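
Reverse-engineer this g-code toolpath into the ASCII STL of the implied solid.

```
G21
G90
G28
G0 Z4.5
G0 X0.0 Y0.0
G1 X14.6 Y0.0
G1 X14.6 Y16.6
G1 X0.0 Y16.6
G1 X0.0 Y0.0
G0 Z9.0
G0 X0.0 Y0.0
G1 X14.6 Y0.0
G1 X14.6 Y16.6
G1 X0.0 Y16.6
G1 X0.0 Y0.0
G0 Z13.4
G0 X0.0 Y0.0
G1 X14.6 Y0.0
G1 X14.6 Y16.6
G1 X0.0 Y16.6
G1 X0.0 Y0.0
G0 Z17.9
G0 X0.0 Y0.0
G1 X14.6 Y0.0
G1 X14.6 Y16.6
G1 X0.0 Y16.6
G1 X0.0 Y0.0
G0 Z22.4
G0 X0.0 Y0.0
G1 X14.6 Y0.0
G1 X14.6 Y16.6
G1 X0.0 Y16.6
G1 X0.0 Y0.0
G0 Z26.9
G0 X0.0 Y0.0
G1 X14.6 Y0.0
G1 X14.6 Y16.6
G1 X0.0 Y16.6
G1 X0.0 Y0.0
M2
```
solid part
  facet normal 0.0000 0.0000 -1.0000
    outer loop
      vertex 14.6 16.6 0.0
      vertex 14.6 0.0 0.0
      vertex 0.0 0.0 0.0
    endloop
  endfacet
  facet normal 0.0000 0.0000 -1.0000
    outer loop
      vertex 0.0 16.6 0.0
      vertex 14.6 16.6 0.0
      vertex 0.0 0.0 0.0
    endloop
  endfacet
  facet normal 0.0000 0.0000 1.0000
    outer loop
      vertex 0.0 0.0 26.9
      vertex 14.6 0.0 26.9
      vertex 14.6 16.6 26.9
    endloop
  endfacet
  facet normal 0.0000 0.0000 1.0000
    outer loop
      vertex 0.0 0.0 26.9
      vertex 14.6 16.6 26.9
      vertex 0.0 16.6 26.9
    endloop
  endfacet
  facet normal 0.0000 -1.0000 0.0000
    outer loop
      vertex 0.0 0.0 0.0
      vertex 14.6 0.0 0.0
      vertex 14.6 0.0 26.9
    endloop
  endfacet
  facet normal 0.0000 -1.0000 0.0000
    outer loop
      vertex 0.0 0.0 0.0
      vertex 14.6 0.0 26.9
      vertex 0.0 0.0 26.9
    endloop
  endfacet
  facet normal 0.0000 1.0000 0.0000
    outer loop
      vertex 14.6 16.6 26.9
      vertex 14.6 16.6 0.0
      vertex 0.0 16.6 0.0
    endloop
  endfacet
  facet normal 0.0000 1.0000 0.0000
    outer loop
      vertex 0.0 16.6 26.9
      vertex 14.6 16.6 26.9
      vertex 0.0 16.6 0.0
    endloop
  endfacet
  facet normal -1.0000 0.0000 0.0000
    outer loop
      vertex 0.0 16.6 26.9
      vertex 0.0 16.6 0.0
      vertex 0.0 0.0 0.0
    endloop
  endfacet
  facet normal -1.0000 0.0000 0.0000
    outer loop
      vertex 0.0 0.0 26.9
      vertex 0.0 16.6 26.9
      vertex 0.0 0.0 0.0
    endloop
  endfacet
  facet normal 1.0000 0.0000 0.0000
    outer loop
      vertex 14.6 0.0 0.0
      vertex 14.6 16.6 0.0
      vertex 14.6 16.6 26.9
    endloop
  endfacet
  facet normal 1.0000 0.0000 0.0000
    outer loop
      vertex 14.6 0.0 0.0
      vertex 14.6 16.6 26.9
      vertex 14.6 0.0 26.9
    endloop
  endfacet
endsolid part

The G0 Z moves step by Δz≈4.5 mm. Every layer's G1 loop is the same polygon, so the solid is a straight extrusion of it from z=0 to z≈26.9. Closing with flat bottom and top caps and triangulating gives 12 facets — a rectangular box, roughly 14.6 × 16.6 mm footprint and 26.9 mm tall.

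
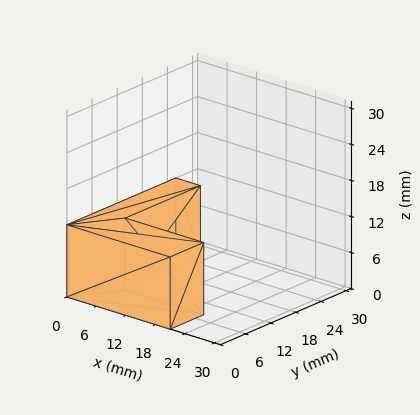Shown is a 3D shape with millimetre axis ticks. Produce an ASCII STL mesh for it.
Reading the render: the shape is an L-shaped prism: outer 21 × 26 mm, arm thicknesses ≈ 8 mm (horizontal) and 5 mm (vertical), extruded 12 mm in z (dimensions read to the nearest mm from the axis ticks). For the STL, each face is triangulated and given an outward normal.

solid part
  facet normal 0.0000 0.0000 -1.0000
    outer loop
      vertex 21.0 8.0 0.0
      vertex 21.0 0.0 0.0
      vertex 0.0 0.0 0.0
    endloop
  endfacet
  facet normal 0.0000 0.0000 -1.0000
    outer loop
      vertex 5.0 8.0 0.0
      vertex 21.0 8.0 0.0
      vertex 0.0 0.0 0.0
    endloop
  endfacet
  facet normal 0.0000 0.0000 -1.0000
    outer loop
      vertex 5.0 26.0 0.0
      vertex 5.0 8.0 0.0
      vertex 0.0 0.0 0.0
    endloop
  endfacet
  facet normal 0.0000 0.0000 -1.0000
    outer loop
      vertex 0.0 26.0 0.0
      vertex 5.0 26.0 0.0
      vertex 0.0 0.0 0.0
    endloop
  endfacet
  facet normal 0.0000 0.0000 1.0000
    outer loop
      vertex 0.0 0.0 12.0
      vertex 21.0 0.0 12.0
      vertex 21.0 8.0 12.0
    endloop
  endfacet
  facet normal 0.0000 0.0000 1.0000
    outer loop
      vertex 0.0 0.0 12.0
      vertex 21.0 8.0 12.0
      vertex 5.0 8.0 12.0
    endloop
  endfacet
  facet normal 0.0000 0.0000 1.0000
    outer loop
      vertex 0.0 0.0 12.0
      vertex 5.0 8.0 12.0
      vertex 5.0 26.0 12.0
    endloop
  endfacet
  facet normal 0.0000 0.0000 1.0000
    outer loop
      vertex 0.0 0.0 12.0
      vertex 5.0 26.0 12.0
      vertex 0.0 26.0 12.0
    endloop
  endfacet
  facet normal 0.0000 -1.0000 0.0000
    outer loop
      vertex 0.0 0.0 0.0
      vertex 21.0 0.0 0.0
      vertex 21.0 0.0 12.0
    endloop
  endfacet
  facet normal 0.0000 -1.0000 0.0000
    outer loop
      vertex 0.0 0.0 0.0
      vertex 21.0 0.0 12.0
      vertex 0.0 0.0 12.0
    endloop
  endfacet
  facet normal 1.0000 0.0000 0.0000
    outer loop
      vertex 21.0 0.0 0.0
      vertex 21.0 8.0 0.0
      vertex 21.0 8.0 12.0
    endloop
  endfacet
  facet normal 1.0000 0.0000 0.0000
    outer loop
      vertex 21.0 0.0 0.0
      vertex 21.0 8.0 12.0
      vertex 21.0 0.0 12.0
    endloop
  endfacet
  facet normal 0.0000 1.0000 0.0000
    outer loop
      vertex 21.0 8.0 0.0
      vertex 5.0 8.0 0.0
      vertex 5.0 8.0 12.0
    endloop
  endfacet
  facet normal 0.0000 1.0000 0.0000
    outer loop
      vertex 21.0 8.0 0.0
      vertex 5.0 8.0 12.0
      vertex 21.0 8.0 12.0
    endloop
  endfacet
  facet normal 1.0000 0.0000 0.0000
    outer loop
      vertex 5.0 8.0 0.0
      vertex 5.0 26.0 0.0
      vertex 5.0 26.0 12.0
    endloop
  endfacet
  facet normal 1.0000 0.0000 0.0000
    outer loop
      vertex 5.0 8.0 0.0
      vertex 5.0 26.0 12.0
      vertex 5.0 8.0 12.0
    endloop
  endfacet
  facet normal 0.0000 1.0000 0.0000
    outer loop
      vertex 5.0 26.0 0.0
      vertex 0.0 26.0 0.0
      vertex 0.0 26.0 12.0
    endloop
  endfacet
  facet normal 0.0000 1.0000 0.0000
    outer loop
      vertex 5.0 26.0 0.0
      vertex 0.0 26.0 12.0
      vertex 5.0 26.0 12.0
    endloop
  endfacet
  facet normal -1.0000 0.0000 0.0000
    outer loop
      vertex 0.0 26.0 0.0
      vertex 0.0 0.0 0.0
      vertex 0.0 0.0 12.0
    endloop
  endfacet
  facet normal -1.0000 0.0000 0.0000
    outer loop
      vertex 0.0 26.0 0.0
      vertex 0.0 0.0 12.0
      vertex 0.0 26.0 12.0
    endloop
  endfacet
endsolid part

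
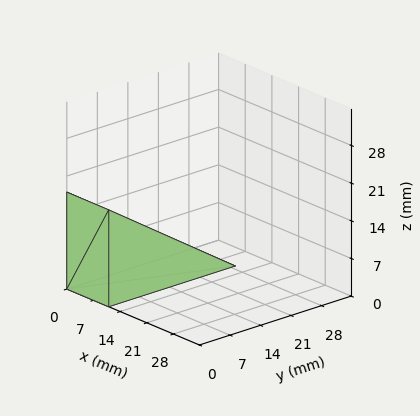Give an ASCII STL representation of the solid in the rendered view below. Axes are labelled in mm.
Reading the render: the shape is a wedge (ramp): 11 × 29 mm base, rising to 18 mm along the y=0 edge and sloping linearly to z=0 at y=29 (dimensions read to the nearest mm from the axis ticks). For the STL, each face is triangulated and given an outward normal.

solid part
  facet normal 0.0000 0.0000 -1.0000
    outer loop
      vertex 11.000 29.000 0.000
      vertex 11.000 0.000 0.000
      vertex 0.000 0.000 0.000
    endloop
  endfacet
  facet normal 0.0000 0.0000 -1.0000
    outer loop
      vertex 0.000 29.000 0.000
      vertex 11.000 29.000 0.000
      vertex 0.000 0.000 0.000
    endloop
  endfacet
  facet normal 0.0000 -1.0000 0.0000
    outer loop
      vertex 0.000 0.000 0.000
      vertex 11.000 0.000 0.000
      vertex 11.000 0.000 18.000
    endloop
  endfacet
  facet normal 0.0000 -1.0000 0.0000
    outer loop
      vertex 0.000 0.000 0.000
      vertex 11.000 0.000 18.000
      vertex 0.000 0.000 18.000
    endloop
  endfacet
  facet normal 0.0000 0.5274 0.8496
    outer loop
      vertex 0.000 0.000 18.000
      vertex 11.000 0.000 18.000
      vertex 11.000 29.000 0.000
    endloop
  endfacet
  facet normal 0.0000 0.5274 0.8496
    outer loop
      vertex 0.000 0.000 18.000
      vertex 11.000 29.000 0.000
      vertex 0.000 29.000 0.000
    endloop
  endfacet
  facet normal -1.0000 0.0000 0.0000
    outer loop
      vertex 0.000 0.000 18.000
      vertex 0.000 29.000 0.000
      vertex 0.000 0.000 0.000
    endloop
  endfacet
  facet normal 1.0000 0.0000 0.0000
    outer loop
      vertex 11.000 0.000 0.000
      vertex 11.000 29.000 0.000
      vertex 11.000 0.000 18.000
    endloop
  endfacet
endsolid part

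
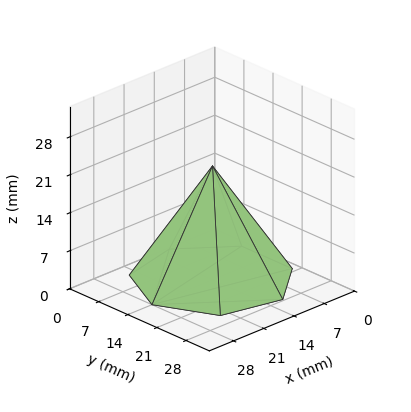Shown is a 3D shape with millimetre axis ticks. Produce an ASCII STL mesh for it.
Reading the render: the shape is a regular 7-sided pyramid, base circumscribed radius ≈ 14 mm, apex at z ≈ 21 mm (dimensions read to the nearest mm from the axis ticks). For the STL, each face is triangulated and given an outward normal.

solid part
  facet normal 0.0000 0.0000 -1.0000
    outer loop
      vertex 10.88 27.65 0.00
      vertex 22.73 24.95 0.00
      vertex 28.00 14.00 0.00
    endloop
  endfacet
  facet normal 0.0000 0.0000 -1.0000
    outer loop
      vertex 1.39 20.07 0.00
      vertex 10.88 27.65 0.00
      vertex 28.00 14.00 0.00
    endloop
  endfacet
  facet normal 0.0000 0.0000 -1.0000
    outer loop
      vertex 1.39 7.93 0.00
      vertex 1.39 20.07 0.00
      vertex 28.00 14.00 0.00
    endloop
  endfacet
  facet normal 0.0000 0.0000 -1.0000
    outer loop
      vertex 10.88 0.35 0.00
      vertex 1.39 7.93 0.00
      vertex 28.00 14.00 0.00
    endloop
  endfacet
  facet normal 0.0000 0.0000 -1.0000
    outer loop
      vertex 22.73 3.05 0.00
      vertex 10.88 0.35 0.00
      vertex 28.00 14.00 0.00
    endloop
  endfacet
  facet normal 0.7724 0.3717 0.5149
    outer loop
      vertex 28.00 14.00 0.00
      vertex 22.73 24.95 0.00
      vertex 14.00 14.00 21.00
    endloop
  endfacet
  facet normal 0.1904 0.8358 0.5150
    outer loop
      vertex 22.73 24.95 0.00
      vertex 10.88 27.65 0.00
      vertex 14.00 14.00 21.00
    endloop
  endfacet
  facet normal -0.5350 0.6698 0.5149
    outer loop
      vertex 10.88 27.65 0.00
      vertex 1.39 20.07 0.00
      vertex 14.00 14.00 21.00
    endloop
  endfacet
  facet normal -0.8573 0.0000 0.5148
    outer loop
      vertex 1.39 20.07 0.00
      vertex 1.39 7.93 0.00
      vertex 14.00 14.00 21.00
    endloop
  endfacet
  facet normal -0.5350 -0.6698 0.5149
    outer loop
      vertex 1.39 7.93 0.00
      vertex 10.88 0.35 0.00
      vertex 14.00 14.00 21.00
    endloop
  endfacet
  facet normal 0.1904 -0.8358 0.5150
    outer loop
      vertex 10.88 0.35 0.00
      vertex 22.73 3.05 0.00
      vertex 14.00 14.00 21.00
    endloop
  endfacet
  facet normal 0.7724 -0.3717 0.5149
    outer loop
      vertex 22.73 3.05 0.00
      vertex 28.00 14.00 0.00
      vertex 14.00 14.00 21.00
    endloop
  endfacet
endsolid part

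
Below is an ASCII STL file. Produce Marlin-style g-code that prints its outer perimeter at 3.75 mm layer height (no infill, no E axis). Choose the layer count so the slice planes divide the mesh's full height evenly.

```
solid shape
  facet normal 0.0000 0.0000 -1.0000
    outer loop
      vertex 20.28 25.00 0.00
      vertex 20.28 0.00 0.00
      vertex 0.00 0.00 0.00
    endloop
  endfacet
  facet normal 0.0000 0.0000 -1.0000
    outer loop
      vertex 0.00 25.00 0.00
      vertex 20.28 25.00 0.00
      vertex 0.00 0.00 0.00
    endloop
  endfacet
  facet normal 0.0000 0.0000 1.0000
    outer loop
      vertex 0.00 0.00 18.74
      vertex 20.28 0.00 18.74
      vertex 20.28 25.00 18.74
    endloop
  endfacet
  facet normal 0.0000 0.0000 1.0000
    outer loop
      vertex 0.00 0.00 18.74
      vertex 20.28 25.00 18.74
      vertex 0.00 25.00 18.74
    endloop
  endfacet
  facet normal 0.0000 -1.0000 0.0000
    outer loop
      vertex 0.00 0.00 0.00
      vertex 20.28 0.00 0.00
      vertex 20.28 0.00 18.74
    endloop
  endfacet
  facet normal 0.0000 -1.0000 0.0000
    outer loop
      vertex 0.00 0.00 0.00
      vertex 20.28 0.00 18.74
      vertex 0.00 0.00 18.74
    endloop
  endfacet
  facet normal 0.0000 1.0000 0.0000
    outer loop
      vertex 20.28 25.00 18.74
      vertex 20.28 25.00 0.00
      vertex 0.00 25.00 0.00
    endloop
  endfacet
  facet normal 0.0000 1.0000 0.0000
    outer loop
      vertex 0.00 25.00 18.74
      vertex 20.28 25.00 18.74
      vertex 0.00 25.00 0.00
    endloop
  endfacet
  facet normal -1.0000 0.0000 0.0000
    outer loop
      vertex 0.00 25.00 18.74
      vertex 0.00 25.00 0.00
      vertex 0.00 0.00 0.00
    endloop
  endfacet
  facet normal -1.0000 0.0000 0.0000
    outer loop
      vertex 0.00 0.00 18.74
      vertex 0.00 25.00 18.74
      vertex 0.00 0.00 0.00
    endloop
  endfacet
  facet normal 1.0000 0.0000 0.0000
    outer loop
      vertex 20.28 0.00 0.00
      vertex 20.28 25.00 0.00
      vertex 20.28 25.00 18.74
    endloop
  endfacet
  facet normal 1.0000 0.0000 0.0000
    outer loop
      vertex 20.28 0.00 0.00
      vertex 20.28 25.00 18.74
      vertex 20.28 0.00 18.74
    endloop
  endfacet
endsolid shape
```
; perimeter-only toolpath
G21 ; units = mm
G90 ; absolute positioning
G28 ; home
; layer 1
G0 Z3.75
G0 X0.00 Y0.00
G1 X20.28 Y0.00
G1 X20.28 Y25.00
G1 X0.00 Y25.00
G1 X0.00 Y0.00
; layer 2
G0 Z7.50
G0 X0.00 Y0.00
G1 X20.28 Y0.00
G1 X20.28 Y25.00
G1 X0.00 Y25.00
G1 X0.00 Y0.00
; layer 3
G0 Z11.24
G0 X0.00 Y0.00
G1 X20.28 Y0.00
G1 X20.28 Y25.00
G1 X0.00 Y25.00
G1 X0.00 Y0.00
; layer 4
G0 Z14.99
G0 X0.00 Y0.00
G1 X20.28 Y0.00
G1 X20.28 Y25.00
G1 X0.00 Y25.00
G1 X0.00 Y0.00
; layer 5
G0 Z18.74
G0 X0.00 Y0.00
G1 X20.28 Y0.00
G1 X20.28 Y25.00
G1 X0.00 Y25.00
G1 X0.00 Y0.00
M2 ; end

The solid is a rectangular box, roughly 20.3 × 25 mm footprint and 18.7 mm tall. Slicing at Δz = 3.75 mm — 5 equal slices spanning the solid's height, so layer i sits at z = i·h/5 — gives 5 non-empty perimeters. Each is a 4-segment closed polygon; G0 lifts to the layer z and rapids to the start vertex, then G1 traces the edges.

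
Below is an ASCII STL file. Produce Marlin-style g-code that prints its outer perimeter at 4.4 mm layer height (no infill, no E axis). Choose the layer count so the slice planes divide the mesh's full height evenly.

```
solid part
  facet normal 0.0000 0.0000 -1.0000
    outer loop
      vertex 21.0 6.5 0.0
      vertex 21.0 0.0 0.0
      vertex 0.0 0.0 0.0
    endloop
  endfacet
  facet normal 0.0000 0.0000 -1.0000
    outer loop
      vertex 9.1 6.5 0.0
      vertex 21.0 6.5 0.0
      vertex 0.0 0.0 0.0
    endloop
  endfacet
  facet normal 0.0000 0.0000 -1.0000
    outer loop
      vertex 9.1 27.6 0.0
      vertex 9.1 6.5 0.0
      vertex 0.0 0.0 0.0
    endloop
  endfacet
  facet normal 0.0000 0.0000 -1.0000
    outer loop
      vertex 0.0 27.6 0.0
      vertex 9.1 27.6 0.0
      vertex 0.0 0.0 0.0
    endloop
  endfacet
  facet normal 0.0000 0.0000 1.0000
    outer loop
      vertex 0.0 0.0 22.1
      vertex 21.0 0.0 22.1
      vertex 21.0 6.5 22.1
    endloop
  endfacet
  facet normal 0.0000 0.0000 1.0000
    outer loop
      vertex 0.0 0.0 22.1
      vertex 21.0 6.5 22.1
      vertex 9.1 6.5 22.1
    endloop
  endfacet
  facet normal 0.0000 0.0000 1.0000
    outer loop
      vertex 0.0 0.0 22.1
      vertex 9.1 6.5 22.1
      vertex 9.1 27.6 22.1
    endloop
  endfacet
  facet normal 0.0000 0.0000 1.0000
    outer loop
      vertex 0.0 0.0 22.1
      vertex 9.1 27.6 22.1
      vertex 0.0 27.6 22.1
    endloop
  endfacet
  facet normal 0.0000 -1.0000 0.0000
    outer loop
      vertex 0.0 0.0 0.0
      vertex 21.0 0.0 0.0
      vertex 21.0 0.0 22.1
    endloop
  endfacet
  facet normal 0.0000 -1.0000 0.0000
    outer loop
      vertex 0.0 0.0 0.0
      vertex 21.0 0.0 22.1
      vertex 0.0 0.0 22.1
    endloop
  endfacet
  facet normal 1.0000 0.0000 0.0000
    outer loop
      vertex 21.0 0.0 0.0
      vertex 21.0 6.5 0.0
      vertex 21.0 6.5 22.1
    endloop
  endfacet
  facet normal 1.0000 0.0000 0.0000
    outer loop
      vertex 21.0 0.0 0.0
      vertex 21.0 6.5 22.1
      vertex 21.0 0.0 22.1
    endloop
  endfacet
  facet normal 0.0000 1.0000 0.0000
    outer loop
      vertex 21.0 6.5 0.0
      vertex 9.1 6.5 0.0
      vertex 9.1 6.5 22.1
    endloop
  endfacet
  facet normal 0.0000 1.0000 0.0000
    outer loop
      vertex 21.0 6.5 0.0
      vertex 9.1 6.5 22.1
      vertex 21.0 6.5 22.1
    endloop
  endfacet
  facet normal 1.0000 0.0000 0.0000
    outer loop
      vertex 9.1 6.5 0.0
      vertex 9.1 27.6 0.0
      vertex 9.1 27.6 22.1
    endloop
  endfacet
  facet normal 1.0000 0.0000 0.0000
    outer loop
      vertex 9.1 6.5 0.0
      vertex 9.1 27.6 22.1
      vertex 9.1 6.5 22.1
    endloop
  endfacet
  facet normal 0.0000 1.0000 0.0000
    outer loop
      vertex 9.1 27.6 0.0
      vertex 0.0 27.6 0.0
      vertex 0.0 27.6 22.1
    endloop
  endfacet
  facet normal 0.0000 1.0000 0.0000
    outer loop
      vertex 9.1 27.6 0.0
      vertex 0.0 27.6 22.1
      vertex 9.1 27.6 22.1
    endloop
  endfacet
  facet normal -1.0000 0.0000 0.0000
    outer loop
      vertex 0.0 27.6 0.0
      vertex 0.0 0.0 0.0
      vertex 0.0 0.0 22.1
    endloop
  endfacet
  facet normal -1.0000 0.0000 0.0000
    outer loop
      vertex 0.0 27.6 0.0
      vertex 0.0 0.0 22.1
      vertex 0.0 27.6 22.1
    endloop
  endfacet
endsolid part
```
; perimeter-only toolpath
G21 ; units = mm
G90 ; absolute positioning
G28 ; home
; layer 1
G0 Z4.4
G0 X0.0 Y0.0
G1 X21.0 Y0.0
G1 X21.0 Y6.5
G1 X9.1 Y6.5
G1 X9.1 Y27.6
G1 X0.0 Y27.6
G1 X0.0 Y0.0
; layer 2
G0 Z8.8
G0 X0.0 Y0.0
G1 X21.0 Y0.0
G1 X21.0 Y6.5
G1 X9.1 Y6.5
G1 X9.1 Y27.6
G1 X0.0 Y27.6
G1 X0.0 Y0.0
; layer 3
G0 Z13.3
G0 X0.0 Y0.0
G1 X21.0 Y0.0
G1 X21.0 Y6.5
G1 X9.1 Y6.5
G1 X9.1 Y27.6
G1 X0.0 Y27.6
G1 X0.0 Y0.0
; layer 4
G0 Z17.7
G0 X0.0 Y0.0
G1 X21.0 Y0.0
G1 X21.0 Y6.5
G1 X9.1 Y6.5
G1 X9.1 Y27.6
G1 X0.0 Y27.6
G1 X0.0 Y0.0
; layer 5
G0 Z22.1
G0 X0.0 Y0.0
G1 X21.0 Y0.0
G1 X21.0 Y6.5
G1 X9.1 Y6.5
G1 X9.1 Y27.6
G1 X0.0 Y27.6
G1 X0.0 Y0.0
M2 ; end

The solid is an L-shaped prism: outer 21 × 27.6 mm, arm thicknesses ≈ 6.5 mm (horizontal) and 9.1 mm (vertical), extruded 22.1 mm in z. Slicing at Δz = 4.4 mm — 5 equal slices spanning the solid's height, so layer i sits at z = i·h/5 — gives 5 non-empty perimeters. Each is a 6-segment closed polygon; G0 lifts to the layer z and rapids to the start vertex, then G1 traces the edges.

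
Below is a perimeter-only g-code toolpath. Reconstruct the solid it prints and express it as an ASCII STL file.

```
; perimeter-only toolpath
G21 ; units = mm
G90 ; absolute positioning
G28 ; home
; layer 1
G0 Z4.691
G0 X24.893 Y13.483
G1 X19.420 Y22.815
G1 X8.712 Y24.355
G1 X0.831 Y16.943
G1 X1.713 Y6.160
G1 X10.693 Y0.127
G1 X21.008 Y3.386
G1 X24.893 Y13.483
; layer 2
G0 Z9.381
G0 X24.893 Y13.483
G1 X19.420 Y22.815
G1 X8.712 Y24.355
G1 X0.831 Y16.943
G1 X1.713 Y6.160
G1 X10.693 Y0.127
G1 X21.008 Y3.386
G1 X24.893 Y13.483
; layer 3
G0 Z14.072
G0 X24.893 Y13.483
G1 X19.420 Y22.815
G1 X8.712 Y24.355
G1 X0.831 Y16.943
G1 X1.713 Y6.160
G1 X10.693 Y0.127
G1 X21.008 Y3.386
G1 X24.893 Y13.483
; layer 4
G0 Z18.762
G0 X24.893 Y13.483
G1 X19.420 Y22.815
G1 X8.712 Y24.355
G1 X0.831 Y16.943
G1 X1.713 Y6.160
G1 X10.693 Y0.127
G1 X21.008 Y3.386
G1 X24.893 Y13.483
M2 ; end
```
solid part
  facet normal 0.0000 0.0000 -1.0000
    outer loop
      vertex 8.712 24.355 0.000
      vertex 19.420 22.815 0.000
      vertex 24.893 13.483 0.000
    endloop
  endfacet
  facet normal 0.0000 0.0000 -1.0000
    outer loop
      vertex 0.831 16.943 0.000
      vertex 8.712 24.355 0.000
      vertex 24.893 13.483 0.000
    endloop
  endfacet
  facet normal 0.0000 0.0000 -1.0000
    outer loop
      vertex 1.713 6.160 0.000
      vertex 0.831 16.943 0.000
      vertex 24.893 13.483 0.000
    endloop
  endfacet
  facet normal 0.0000 0.0000 -1.0000
    outer loop
      vertex 10.693 0.127 0.000
      vertex 1.713 6.160 0.000
      vertex 24.893 13.483 0.000
    endloop
  endfacet
  facet normal 0.0000 0.0000 -1.0000
    outer loop
      vertex 21.008 3.386 0.000
      vertex 10.693 0.127 0.000
      vertex 24.893 13.483 0.000
    endloop
  endfacet
  facet normal 0.0000 0.0000 1.0000
    outer loop
      vertex 24.893 13.483 18.762
      vertex 19.420 22.815 18.762
      vertex 8.712 24.355 18.762
    endloop
  endfacet
  facet normal 0.0000 0.0000 1.0000
    outer loop
      vertex 24.893 13.483 18.762
      vertex 8.712 24.355 18.762
      vertex 0.831 16.943 18.762
    endloop
  endfacet
  facet normal 0.0000 0.0000 1.0000
    outer loop
      vertex 24.893 13.483 18.762
      vertex 0.831 16.943 18.762
      vertex 1.713 6.160 18.762
    endloop
  endfacet
  facet normal 0.0000 0.0000 1.0000
    outer loop
      vertex 24.893 13.483 18.762
      vertex 1.713 6.160 18.762
      vertex 10.693 0.127 18.762
    endloop
  endfacet
  facet normal 0.0000 0.0000 1.0000
    outer loop
      vertex 24.893 13.483 18.762
      vertex 10.693 0.127 18.762
      vertex 21.008 3.386 18.762
    endloop
  endfacet
  facet normal 0.8626 0.5059 0.0000
    outer loop
      vertex 24.893 13.483 0.000
      vertex 19.420 22.815 0.000
      vertex 19.420 22.815 18.762
    endloop
  endfacet
  facet normal 0.8626 0.5059 0.0000
    outer loop
      vertex 24.893 13.483 0.000
      vertex 19.420 22.815 18.762
      vertex 24.893 13.483 18.762
    endloop
  endfacet
  facet normal 0.1424 0.9898 0.0000
    outer loop
      vertex 19.420 22.815 0.000
      vertex 8.712 24.355 0.000
      vertex 8.712 24.355 18.762
    endloop
  endfacet
  facet normal 0.1424 0.9898 0.0000
    outer loop
      vertex 19.420 22.815 0.000
      vertex 8.712 24.355 18.762
      vertex 19.420 22.815 18.762
    endloop
  endfacet
  facet normal -0.6851 0.7284 0.0000
    outer loop
      vertex 8.712 24.355 0.000
      vertex 0.831 16.943 0.000
      vertex 0.831 16.943 18.762
    endloop
  endfacet
  facet normal -0.6851 0.7284 0.0000
    outer loop
      vertex 8.712 24.355 0.000
      vertex 0.831 16.943 18.762
      vertex 8.712 24.355 18.762
    endloop
  endfacet
  facet normal -0.9967 -0.0815 0.0000
    outer loop
      vertex 0.831 16.943 0.000
      vertex 1.713 6.160 0.000
      vertex 1.713 6.160 18.762
    endloop
  endfacet
  facet normal -0.9967 -0.0815 0.0000
    outer loop
      vertex 0.831 16.943 0.000
      vertex 1.713 6.160 18.762
      vertex 0.831 16.943 18.762
    endloop
  endfacet
  facet normal -0.5577 -0.8301 0.0000
    outer loop
      vertex 1.713 6.160 0.000
      vertex 10.693 0.127 0.000
      vertex 10.693 0.127 18.762
    endloop
  endfacet
  facet normal -0.5577 -0.8301 0.0000
    outer loop
      vertex 1.713 6.160 0.000
      vertex 10.693 0.127 18.762
      vertex 1.713 6.160 18.762
    endloop
  endfacet
  facet normal 0.3013 -0.9535 0.0000
    outer loop
      vertex 10.693 0.127 0.000
      vertex 21.008 3.386 0.000
      vertex 21.008 3.386 18.762
    endloop
  endfacet
  facet normal 0.3013 -0.9535 0.0000
    outer loop
      vertex 10.693 0.127 0.000
      vertex 21.008 3.386 18.762
      vertex 10.693 0.127 18.762
    endloop
  endfacet
  facet normal 0.9333 -0.3591 0.0000
    outer loop
      vertex 21.008 3.386 0.000
      vertex 24.893 13.483 0.000
      vertex 24.893 13.483 18.762
    endloop
  endfacet
  facet normal 0.9333 -0.3591 0.0000
    outer loop
      vertex 21.008 3.386 0.000
      vertex 24.893 13.483 18.762
      vertex 21.008 3.386 18.762
    endloop
  endfacet
endsolid part

The G0 Z moves step by Δz≈4.691 mm. Every layer's G1 loop is the same polygon, so the solid is a straight extrusion of it from z=0 to z≈18.8. Closing with flat bottom and top caps and triangulating gives 24 facets — a regular 7-sided prism (a cylinder approximated with 7 flat sides), circumscribed radius ≈ 12.5 mm, height ≈ 18.8 mm.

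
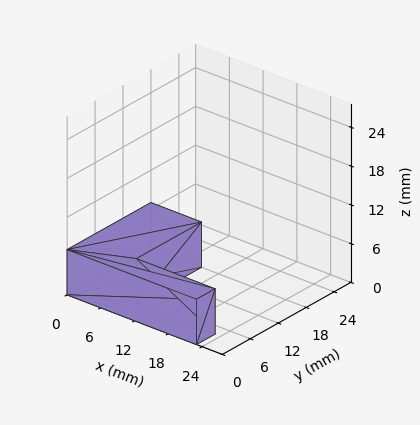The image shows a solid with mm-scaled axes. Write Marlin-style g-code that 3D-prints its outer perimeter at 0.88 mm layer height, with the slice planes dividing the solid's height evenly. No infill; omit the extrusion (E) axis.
Reading the render: the shape is an L-shaped prism: outer 23 × 18 mm, arm thicknesses ≈ 4 mm (horizontal) and 9 mm (vertical), extruded 7 mm in z (dimensions read to the nearest mm from the axis ticks). For the g-code, the solid's height is divided into equal slices at the stated Δz and each level perimeter traced with G1 moves after a G0 lift.

; perimeter-only toolpath
G21 ; units = mm
G90 ; absolute positioning
G28 ; home
; layer 1
G0 Z0.88
G0 X0.00 Y0.00
G1 X23.00 Y0.00
G1 X23.00 Y4.00
G1 X9.00 Y4.00
G1 X9.00 Y18.00
G1 X0.00 Y18.00
G1 X0.00 Y0.00
; layer 2
G0 Z1.75
G0 X0.00 Y0.00
G1 X23.00 Y0.00
G1 X23.00 Y4.00
G1 X9.00 Y4.00
G1 X9.00 Y18.00
G1 X0.00 Y18.00
G1 X0.00 Y0.00
; layer 3
G0 Z2.62
G0 X0.00 Y0.00
G1 X23.00 Y0.00
G1 X23.00 Y4.00
G1 X9.00 Y4.00
G1 X9.00 Y18.00
G1 X0.00 Y18.00
G1 X0.00 Y0.00
; layer 4
G0 Z3.50
G0 X0.00 Y0.00
G1 X23.00 Y0.00
G1 X23.00 Y4.00
G1 X9.00 Y4.00
G1 X9.00 Y18.00
G1 X0.00 Y18.00
G1 X0.00 Y0.00
; layer 5
G0 Z4.38
G0 X0.00 Y0.00
G1 X23.00 Y0.00
G1 X23.00 Y4.00
G1 X9.00 Y4.00
G1 X9.00 Y18.00
G1 X0.00 Y18.00
G1 X0.00 Y0.00
; layer 6
G0 Z5.25
G0 X0.00 Y0.00
G1 X23.00 Y0.00
G1 X23.00 Y4.00
G1 X9.00 Y4.00
G1 X9.00 Y18.00
G1 X0.00 Y18.00
G1 X0.00 Y0.00
; layer 7
G0 Z6.12
G0 X0.00 Y0.00
G1 X23.00 Y0.00
G1 X23.00 Y4.00
G1 X9.00 Y4.00
G1 X9.00 Y18.00
G1 X0.00 Y18.00
G1 X0.00 Y0.00
; layer 8
G0 Z7.00
G0 X0.00 Y0.00
G1 X23.00 Y0.00
G1 X23.00 Y4.00
G1 X9.00 Y4.00
G1 X9.00 Y18.00
G1 X0.00 Y18.00
G1 X0.00 Y0.00
M2 ; end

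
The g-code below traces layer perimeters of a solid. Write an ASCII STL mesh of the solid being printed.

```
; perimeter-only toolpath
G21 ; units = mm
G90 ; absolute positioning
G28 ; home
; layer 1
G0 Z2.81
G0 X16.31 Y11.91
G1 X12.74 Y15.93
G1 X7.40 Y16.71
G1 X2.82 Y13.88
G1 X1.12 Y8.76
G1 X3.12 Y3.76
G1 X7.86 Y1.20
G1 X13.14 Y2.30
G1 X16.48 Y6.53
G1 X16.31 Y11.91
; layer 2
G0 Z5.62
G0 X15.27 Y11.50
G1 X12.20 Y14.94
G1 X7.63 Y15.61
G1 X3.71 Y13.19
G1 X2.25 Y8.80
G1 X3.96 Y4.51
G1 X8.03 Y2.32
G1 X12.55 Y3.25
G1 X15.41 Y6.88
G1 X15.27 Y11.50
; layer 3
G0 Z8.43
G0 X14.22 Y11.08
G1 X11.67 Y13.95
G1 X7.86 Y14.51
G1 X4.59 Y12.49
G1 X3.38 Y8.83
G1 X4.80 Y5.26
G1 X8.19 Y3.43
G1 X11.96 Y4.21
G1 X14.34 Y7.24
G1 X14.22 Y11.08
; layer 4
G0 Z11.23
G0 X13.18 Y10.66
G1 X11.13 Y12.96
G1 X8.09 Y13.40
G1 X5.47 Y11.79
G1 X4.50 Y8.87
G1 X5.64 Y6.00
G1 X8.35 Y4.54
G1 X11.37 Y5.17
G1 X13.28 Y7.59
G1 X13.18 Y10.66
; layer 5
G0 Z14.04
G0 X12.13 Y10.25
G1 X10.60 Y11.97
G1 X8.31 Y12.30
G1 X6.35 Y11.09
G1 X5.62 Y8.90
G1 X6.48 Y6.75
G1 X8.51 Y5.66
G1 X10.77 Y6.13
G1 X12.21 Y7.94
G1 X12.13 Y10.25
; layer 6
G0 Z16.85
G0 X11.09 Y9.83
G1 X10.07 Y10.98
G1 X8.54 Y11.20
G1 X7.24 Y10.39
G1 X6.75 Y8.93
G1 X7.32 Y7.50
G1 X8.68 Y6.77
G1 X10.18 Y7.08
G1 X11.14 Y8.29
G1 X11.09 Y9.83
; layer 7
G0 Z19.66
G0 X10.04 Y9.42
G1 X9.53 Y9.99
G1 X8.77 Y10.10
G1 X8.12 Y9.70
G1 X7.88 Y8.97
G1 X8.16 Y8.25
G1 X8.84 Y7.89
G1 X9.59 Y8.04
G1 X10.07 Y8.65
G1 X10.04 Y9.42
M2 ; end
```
solid part
  facet normal 0.0000 0.0000 -1.0000
    outer loop
      vertex 7.17 17.81 0.00
      vertex 13.27 16.92 0.00
      vertex 17.36 12.33 0.00
    endloop
  endfacet
  facet normal 0.0000 0.0000 -1.0000
    outer loop
      vertex 1.94 14.58 0.00
      vertex 7.17 17.81 0.00
      vertex 17.36 12.33 0.00
    endloop
  endfacet
  facet normal 0.0000 0.0000 -1.0000
    outer loop
      vertex 0.00 8.73 0.00
      vertex 1.94 14.58 0.00
      vertex 17.36 12.33 0.00
    endloop
  endfacet
  facet normal 0.0000 0.0000 -1.0000
    outer loop
      vertex 2.28 3.01 0.00
      vertex 0.00 8.73 0.00
      vertex 17.36 12.33 0.00
    endloop
  endfacet
  facet normal 0.0000 0.0000 -1.0000
    outer loop
      vertex 7.70 0.09 0.00
      vertex 2.28 3.01 0.00
      vertex 17.36 12.33 0.00
    endloop
  endfacet
  facet normal 0.0000 0.0000 -1.0000
    outer loop
      vertex 13.73 1.34 0.00
      vertex 7.70 0.09 0.00
      vertex 17.36 12.33 0.00
    endloop
  endfacet
  facet normal 0.0000 0.0000 -1.0000
    outer loop
      vertex 17.55 6.18 0.00
      vertex 13.73 1.34 0.00
      vertex 17.36 12.33 0.00
    endloop
  endfacet
  facet normal 0.6988 0.6226 0.3522
    outer loop
      vertex 17.36 12.33 0.00
      vertex 13.27 16.92 0.00
      vertex 9.00 9.00 22.47
    endloop
  endfacet
  facet normal 0.1351 0.9261 0.3521
    outer loop
      vertex 13.27 16.92 0.00
      vertex 7.17 17.81 0.00
      vertex 9.00 9.00 22.47
    endloop
  endfacet
  facet normal -0.4918 0.7963 0.3523
    outer loop
      vertex 7.17 17.81 0.00
      vertex 1.94 14.58 0.00
      vertex 9.00 9.00 22.47
    endloop
  endfacet
  facet normal -0.8883 0.2946 0.3523
    outer loop
      vertex 1.94 14.58 0.00
      vertex 0.00 8.73 0.00
      vertex 9.00 9.00 22.47
    endloop
  endfacet
  facet normal -0.8693 -0.3465 0.3524
    outer loop
      vertex 0.00 8.73 0.00
      vertex 2.28 3.01 0.00
      vertex 9.00 9.00 22.47
    endloop
  endfacet
  facet normal -0.4439 -0.8239 0.3524
    outer loop
      vertex 2.28 3.01 0.00
      vertex 7.70 0.09 0.00
      vertex 9.00 9.00 22.47
    endloop
  endfacet
  facet normal 0.1900 -0.9164 0.3524
    outer loop
      vertex 7.70 0.09 0.00
      vertex 13.73 1.34 0.00
      vertex 9.00 9.00 22.47
    endloop
  endfacet
  facet normal 0.7346 -0.5798 0.3523
    outer loop
      vertex 13.73 1.34 0.00
      vertex 17.55 6.18 0.00
      vertex 9.00 9.00 22.47
    endloop
  endfacet
  facet normal 0.9354 0.0289 0.3523
    outer loop
      vertex 17.55 6.18 0.00
      vertex 17.36 12.33 0.00
      vertex 9.00 9.00 22.47
    endloop
  endfacet
endsolid part

The G0 Z moves step by Δz≈2.81 mm. The G1 loops shrink linearly with z, so the solid tapers from its base footprint up to z≈22.5. Closing with a flat bottom cap and the tapered top and triangulating gives 16 facets — a regular 9-sided pyramid, base circumscribed radius ≈ 9 mm, apex at z ≈ 22.5 mm.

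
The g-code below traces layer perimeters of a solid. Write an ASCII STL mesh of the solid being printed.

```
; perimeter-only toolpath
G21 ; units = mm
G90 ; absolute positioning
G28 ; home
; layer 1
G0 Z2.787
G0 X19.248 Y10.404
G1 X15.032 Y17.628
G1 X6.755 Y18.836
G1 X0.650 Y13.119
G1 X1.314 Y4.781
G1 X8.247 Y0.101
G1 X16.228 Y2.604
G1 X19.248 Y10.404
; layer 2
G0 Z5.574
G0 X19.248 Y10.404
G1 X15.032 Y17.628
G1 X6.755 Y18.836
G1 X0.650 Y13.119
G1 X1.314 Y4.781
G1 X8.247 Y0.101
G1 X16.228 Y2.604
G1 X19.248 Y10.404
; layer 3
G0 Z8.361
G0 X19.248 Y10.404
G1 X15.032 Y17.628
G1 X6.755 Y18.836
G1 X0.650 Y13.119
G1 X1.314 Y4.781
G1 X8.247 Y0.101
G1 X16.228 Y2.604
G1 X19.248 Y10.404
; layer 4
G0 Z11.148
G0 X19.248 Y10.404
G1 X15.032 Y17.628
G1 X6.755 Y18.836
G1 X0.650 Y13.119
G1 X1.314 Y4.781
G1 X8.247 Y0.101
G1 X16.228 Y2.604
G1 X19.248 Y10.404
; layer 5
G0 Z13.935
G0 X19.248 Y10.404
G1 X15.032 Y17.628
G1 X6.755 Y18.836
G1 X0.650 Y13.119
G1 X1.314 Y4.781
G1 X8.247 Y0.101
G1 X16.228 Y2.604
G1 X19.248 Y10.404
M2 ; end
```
solid part
  facet normal 0.0000 0.0000 -1.0000
    outer loop
      vertex 6.755 18.836 0.000
      vertex 15.032 17.628 0.000
      vertex 19.248 10.404 0.000
    endloop
  endfacet
  facet normal 0.0000 0.0000 -1.0000
    outer loop
      vertex 0.650 13.119 0.000
      vertex 6.755 18.836 0.000
      vertex 19.248 10.404 0.000
    endloop
  endfacet
  facet normal 0.0000 0.0000 -1.0000
    outer loop
      vertex 1.314 4.781 0.000
      vertex 0.650 13.119 0.000
      vertex 19.248 10.404 0.000
    endloop
  endfacet
  facet normal 0.0000 0.0000 -1.0000
    outer loop
      vertex 8.247 0.101 0.000
      vertex 1.314 4.781 0.000
      vertex 19.248 10.404 0.000
    endloop
  endfacet
  facet normal 0.0000 0.0000 -1.0000
    outer loop
      vertex 16.228 2.604 0.000
      vertex 8.247 0.101 0.000
      vertex 19.248 10.404 0.000
    endloop
  endfacet
  facet normal 0.0000 0.0000 1.0000
    outer loop
      vertex 19.248 10.404 13.935
      vertex 15.032 17.628 13.935
      vertex 6.755 18.836 13.935
    endloop
  endfacet
  facet normal 0.0000 0.0000 1.0000
    outer loop
      vertex 19.248 10.404 13.935
      vertex 6.755 18.836 13.935
      vertex 0.650 13.119 13.935
    endloop
  endfacet
  facet normal 0.0000 0.0000 1.0000
    outer loop
      vertex 19.248 10.404 13.935
      vertex 0.650 13.119 13.935
      vertex 1.314 4.781 13.935
    endloop
  endfacet
  facet normal 0.0000 0.0000 1.0000
    outer loop
      vertex 19.248 10.404 13.935
      vertex 1.314 4.781 13.935
      vertex 8.247 0.101 13.935
    endloop
  endfacet
  facet normal 0.0000 0.0000 1.0000
    outer loop
      vertex 19.248 10.404 13.935
      vertex 8.247 0.101 13.935
      vertex 16.228 2.604 13.935
    endloop
  endfacet
  facet normal 0.8637 0.5040 0.0000
    outer loop
      vertex 19.248 10.404 0.000
      vertex 15.032 17.628 0.000
      vertex 15.032 17.628 13.935
    endloop
  endfacet
  facet normal 0.8637 0.5040 0.0000
    outer loop
      vertex 19.248 10.404 0.000
      vertex 15.032 17.628 13.935
      vertex 19.248 10.404 13.935
    endloop
  endfacet
  facet normal 0.1444 0.9895 0.0000
    outer loop
      vertex 15.032 17.628 0.000
      vertex 6.755 18.836 0.000
      vertex 6.755 18.836 13.935
    endloop
  endfacet
  facet normal 0.1444 0.9895 0.0000
    outer loop
      vertex 15.032 17.628 0.000
      vertex 6.755 18.836 13.935
      vertex 15.032 17.628 13.935
    endloop
  endfacet
  facet normal -0.6835 0.7299 0.0000
    outer loop
      vertex 6.755 18.836 0.000
      vertex 0.650 13.119 0.000
      vertex 0.650 13.119 13.935
    endloop
  endfacet
  facet normal -0.6835 0.7299 0.0000
    outer loop
      vertex 6.755 18.836 0.000
      vertex 0.650 13.119 13.935
      vertex 6.755 18.836 13.935
    endloop
  endfacet
  facet normal -0.9968 -0.0794 0.0000
    outer loop
      vertex 0.650 13.119 0.000
      vertex 1.314 4.781 0.000
      vertex 1.314 4.781 13.935
    endloop
  endfacet
  facet normal -0.9968 -0.0794 0.0000
    outer loop
      vertex 0.650 13.119 0.000
      vertex 1.314 4.781 13.935
      vertex 0.650 13.119 13.935
    endloop
  endfacet
  facet normal -0.5595 -0.8288 0.0000
    outer loop
      vertex 1.314 4.781 0.000
      vertex 8.247 0.101 0.000
      vertex 8.247 0.101 13.935
    endloop
  endfacet
  facet normal -0.5595 -0.8288 0.0000
    outer loop
      vertex 1.314 4.781 0.000
      vertex 8.247 0.101 13.935
      vertex 1.314 4.781 13.935
    endloop
  endfacet
  facet normal 0.2992 -0.9542 0.0000
    outer loop
      vertex 8.247 0.101 0.000
      vertex 16.228 2.604 0.000
      vertex 16.228 2.604 13.935
    endloop
  endfacet
  facet normal 0.2992 -0.9542 0.0000
    outer loop
      vertex 8.247 0.101 0.000
      vertex 16.228 2.604 13.935
      vertex 8.247 0.101 13.935
    endloop
  endfacet
  facet normal 0.9325 -0.3611 0.0000
    outer loop
      vertex 16.228 2.604 0.000
      vertex 19.248 10.404 0.000
      vertex 19.248 10.404 13.935
    endloop
  endfacet
  facet normal 0.9325 -0.3611 0.0000
    outer loop
      vertex 16.228 2.604 0.000
      vertex 19.248 10.404 13.935
      vertex 16.228 2.604 13.935
    endloop
  endfacet
endsolid part

The G0 Z moves step by Δz≈2.787 mm. Every layer's G1 loop is the same polygon, so the solid is a straight extrusion of it from z=0 to z≈13.9. Closing with flat bottom and top caps and triangulating gives 24 facets — a regular 7-sided prism (a cylinder approximated with 7 flat sides), circumscribed radius ≈ 9.64 mm, height ≈ 13.9 mm.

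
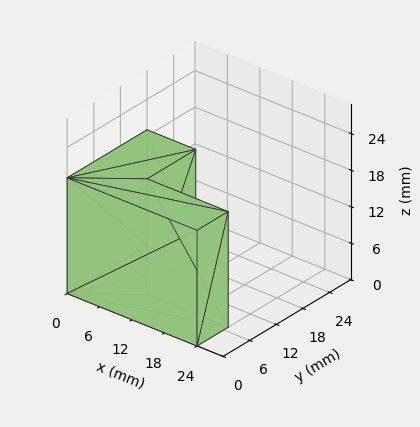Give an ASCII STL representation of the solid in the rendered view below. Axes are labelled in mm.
Reading the render: the shape is an L-shaped prism: outer 24 × 18 mm, arm thicknesses ≈ 7 mm (horizontal) and 9 mm (vertical), extruded 19 mm in z (dimensions read to the nearest mm from the axis ticks). For the STL, each face is triangulated and given an outward normal.

solid part
  facet normal 0.0000 0.0000 -1.0000
    outer loop
      vertex 24.000 7.000 0.000
      vertex 24.000 0.000 0.000
      vertex 0.000 0.000 0.000
    endloop
  endfacet
  facet normal 0.0000 0.0000 -1.0000
    outer loop
      vertex 9.000 7.000 0.000
      vertex 24.000 7.000 0.000
      vertex 0.000 0.000 0.000
    endloop
  endfacet
  facet normal 0.0000 0.0000 -1.0000
    outer loop
      vertex 9.000 18.000 0.000
      vertex 9.000 7.000 0.000
      vertex 0.000 0.000 0.000
    endloop
  endfacet
  facet normal 0.0000 0.0000 -1.0000
    outer loop
      vertex 0.000 18.000 0.000
      vertex 9.000 18.000 0.000
      vertex 0.000 0.000 0.000
    endloop
  endfacet
  facet normal 0.0000 0.0000 1.0000
    outer loop
      vertex 0.000 0.000 19.000
      vertex 24.000 0.000 19.000
      vertex 24.000 7.000 19.000
    endloop
  endfacet
  facet normal 0.0000 0.0000 1.0000
    outer loop
      vertex 0.000 0.000 19.000
      vertex 24.000 7.000 19.000
      vertex 9.000 7.000 19.000
    endloop
  endfacet
  facet normal 0.0000 0.0000 1.0000
    outer loop
      vertex 0.000 0.000 19.000
      vertex 9.000 7.000 19.000
      vertex 9.000 18.000 19.000
    endloop
  endfacet
  facet normal 0.0000 0.0000 1.0000
    outer loop
      vertex 0.000 0.000 19.000
      vertex 9.000 18.000 19.000
      vertex 0.000 18.000 19.000
    endloop
  endfacet
  facet normal 0.0000 -1.0000 0.0000
    outer loop
      vertex 0.000 0.000 0.000
      vertex 24.000 0.000 0.000
      vertex 24.000 0.000 19.000
    endloop
  endfacet
  facet normal 0.0000 -1.0000 0.0000
    outer loop
      vertex 0.000 0.000 0.000
      vertex 24.000 0.000 19.000
      vertex 0.000 0.000 19.000
    endloop
  endfacet
  facet normal 1.0000 0.0000 0.0000
    outer loop
      vertex 24.000 0.000 0.000
      vertex 24.000 7.000 0.000
      vertex 24.000 7.000 19.000
    endloop
  endfacet
  facet normal 1.0000 0.0000 0.0000
    outer loop
      vertex 24.000 0.000 0.000
      vertex 24.000 7.000 19.000
      vertex 24.000 0.000 19.000
    endloop
  endfacet
  facet normal 0.0000 1.0000 0.0000
    outer loop
      vertex 24.000 7.000 0.000
      vertex 9.000 7.000 0.000
      vertex 9.000 7.000 19.000
    endloop
  endfacet
  facet normal 0.0000 1.0000 0.0000
    outer loop
      vertex 24.000 7.000 0.000
      vertex 9.000 7.000 19.000
      vertex 24.000 7.000 19.000
    endloop
  endfacet
  facet normal 1.0000 0.0000 0.0000
    outer loop
      vertex 9.000 7.000 0.000
      vertex 9.000 18.000 0.000
      vertex 9.000 18.000 19.000
    endloop
  endfacet
  facet normal 1.0000 0.0000 0.0000
    outer loop
      vertex 9.000 7.000 0.000
      vertex 9.000 18.000 19.000
      vertex 9.000 7.000 19.000
    endloop
  endfacet
  facet normal 0.0000 1.0000 0.0000
    outer loop
      vertex 9.000 18.000 0.000
      vertex 0.000 18.000 0.000
      vertex 0.000 18.000 19.000
    endloop
  endfacet
  facet normal 0.0000 1.0000 0.0000
    outer loop
      vertex 9.000 18.000 0.000
      vertex 0.000 18.000 19.000
      vertex 9.000 18.000 19.000
    endloop
  endfacet
  facet normal -1.0000 0.0000 0.0000
    outer loop
      vertex 0.000 18.000 0.000
      vertex 0.000 0.000 0.000
      vertex 0.000 0.000 19.000
    endloop
  endfacet
  facet normal -1.0000 0.0000 0.0000
    outer loop
      vertex 0.000 18.000 0.000
      vertex 0.000 0.000 19.000
      vertex 0.000 18.000 19.000
    endloop
  endfacet
endsolid part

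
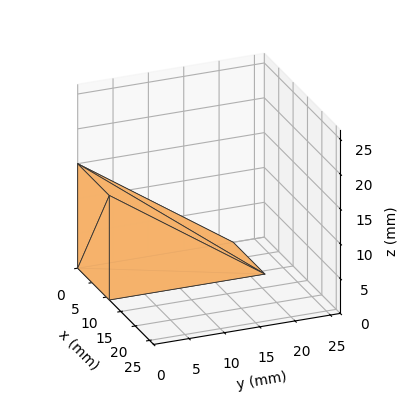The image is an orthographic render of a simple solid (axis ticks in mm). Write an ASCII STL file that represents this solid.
Reading the render: the shape is a wedge (ramp): 11 × 22 mm base, rising to 15 mm along the y=0 edge and sloping linearly to z=0 at y=22 (dimensions read to the nearest mm from the axis ticks). For the STL, each face is triangulated and given an outward normal.

solid part
  facet normal 0.0000 0.0000 -1.0000
    outer loop
      vertex 11.00 22.00 0.00
      vertex 11.00 0.00 0.00
      vertex 0.00 0.00 0.00
    endloop
  endfacet
  facet normal 0.0000 0.0000 -1.0000
    outer loop
      vertex 0.00 22.00 0.00
      vertex 11.00 22.00 0.00
      vertex 0.00 0.00 0.00
    endloop
  endfacet
  facet normal 0.0000 -1.0000 0.0000
    outer loop
      vertex 0.00 0.00 0.00
      vertex 11.00 0.00 0.00
      vertex 11.00 0.00 15.00
    endloop
  endfacet
  facet normal 0.0000 -1.0000 0.0000
    outer loop
      vertex 0.00 0.00 0.00
      vertex 11.00 0.00 15.00
      vertex 0.00 0.00 15.00
    endloop
  endfacet
  facet normal 0.0000 0.5633 0.8262
    outer loop
      vertex 0.00 0.00 15.00
      vertex 11.00 0.00 15.00
      vertex 11.00 22.00 0.00
    endloop
  endfacet
  facet normal 0.0000 0.5633 0.8262
    outer loop
      vertex 0.00 0.00 15.00
      vertex 11.00 22.00 0.00
      vertex 0.00 22.00 0.00
    endloop
  endfacet
  facet normal -1.0000 0.0000 0.0000
    outer loop
      vertex 0.00 0.00 15.00
      vertex 0.00 22.00 0.00
      vertex 0.00 0.00 0.00
    endloop
  endfacet
  facet normal 1.0000 0.0000 0.0000
    outer loop
      vertex 11.00 0.00 0.00
      vertex 11.00 22.00 0.00
      vertex 11.00 0.00 15.00
    endloop
  endfacet
endsolid part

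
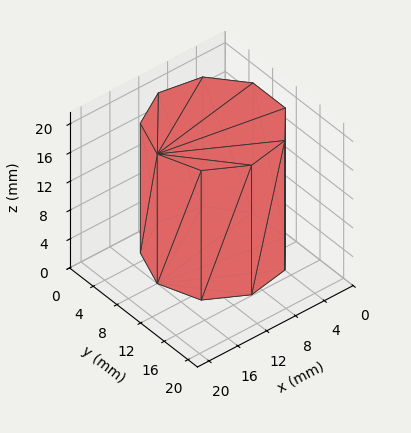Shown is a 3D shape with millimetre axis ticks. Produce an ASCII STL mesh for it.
Reading the render: the shape is a regular 9-sided prism (a cylinder approximated with 9 flat sides), circumscribed radius ≈ 8 mm, height ≈ 18 mm (dimensions read to the nearest mm from the axis ticks). For the STL, each face is triangulated and given an outward normal.

solid part
  facet normal 0.0000 0.0000 -1.0000
    outer loop
      vertex 9.389 15.878 0.000
      vertex 14.128 13.142 0.000
      vertex 16.000 8.000 0.000
    endloop
  endfacet
  facet normal 0.0000 0.0000 -1.0000
    outer loop
      vertex 4.000 14.928 0.000
      vertex 9.389 15.878 0.000
      vertex 16.000 8.000 0.000
    endloop
  endfacet
  facet normal 0.0000 0.0000 -1.0000
    outer loop
      vertex 0.482 10.736 0.000
      vertex 4.000 14.928 0.000
      vertex 16.000 8.000 0.000
    endloop
  endfacet
  facet normal 0.0000 0.0000 -1.0000
    outer loop
      vertex 0.482 5.264 0.000
      vertex 0.482 10.736 0.000
      vertex 16.000 8.000 0.000
    endloop
  endfacet
  facet normal 0.0000 0.0000 -1.0000
    outer loop
      vertex 4.000 1.072 0.000
      vertex 0.482 5.264 0.000
      vertex 16.000 8.000 0.000
    endloop
  endfacet
  facet normal 0.0000 0.0000 -1.0000
    outer loop
      vertex 9.389 0.122 0.000
      vertex 4.000 1.072 0.000
      vertex 16.000 8.000 0.000
    endloop
  endfacet
  facet normal 0.0000 0.0000 -1.0000
    outer loop
      vertex 14.128 2.858 0.000
      vertex 9.389 0.122 0.000
      vertex 16.000 8.000 0.000
    endloop
  endfacet
  facet normal 0.0000 0.0000 1.0000
    outer loop
      vertex 16.000 8.000 18.000
      vertex 14.128 13.142 18.000
      vertex 9.389 15.878 18.000
    endloop
  endfacet
  facet normal 0.0000 0.0000 1.0000
    outer loop
      vertex 16.000 8.000 18.000
      vertex 9.389 15.878 18.000
      vertex 4.000 14.928 18.000
    endloop
  endfacet
  facet normal 0.0000 0.0000 1.0000
    outer loop
      vertex 16.000 8.000 18.000
      vertex 4.000 14.928 18.000
      vertex 0.482 10.736 18.000
    endloop
  endfacet
  facet normal 0.0000 0.0000 1.0000
    outer loop
      vertex 16.000 8.000 18.000
      vertex 0.482 10.736 18.000
      vertex 0.482 5.264 18.000
    endloop
  endfacet
  facet normal 0.0000 0.0000 1.0000
    outer loop
      vertex 16.000 8.000 18.000
      vertex 0.482 5.264 18.000
      vertex 4.000 1.072 18.000
    endloop
  endfacet
  facet normal 0.0000 0.0000 1.0000
    outer loop
      vertex 16.000 8.000 18.000
      vertex 4.000 1.072 18.000
      vertex 9.389 0.122 18.000
    endloop
  endfacet
  facet normal 0.0000 0.0000 1.0000
    outer loop
      vertex 16.000 8.000 18.000
      vertex 9.389 0.122 18.000
      vertex 14.128 2.858 18.000
    endloop
  endfacet
  facet normal 0.9397 0.3421 0.0000
    outer loop
      vertex 16.000 8.000 0.000
      vertex 14.128 13.142 0.000
      vertex 14.128 13.142 18.000
    endloop
  endfacet
  facet normal 0.9397 0.3421 0.0000
    outer loop
      vertex 16.000 8.000 0.000
      vertex 14.128 13.142 18.000
      vertex 16.000 8.000 18.000
    endloop
  endfacet
  facet normal 0.5000 0.8660 0.0000
    outer loop
      vertex 14.128 13.142 0.000
      vertex 9.389 15.878 0.000
      vertex 9.389 15.878 18.000
    endloop
  endfacet
  facet normal 0.5000 0.8660 0.0000
    outer loop
      vertex 14.128 13.142 0.000
      vertex 9.389 15.878 18.000
      vertex 14.128 13.142 18.000
    endloop
  endfacet
  facet normal -0.1736 0.9848 0.0000
    outer loop
      vertex 9.389 15.878 0.000
      vertex 4.000 14.928 0.000
      vertex 4.000 14.928 18.000
    endloop
  endfacet
  facet normal -0.1736 0.9848 0.0000
    outer loop
      vertex 9.389 15.878 0.000
      vertex 4.000 14.928 18.000
      vertex 9.389 15.878 18.000
    endloop
  endfacet
  facet normal -0.7660 0.6428 0.0000
    outer loop
      vertex 4.000 14.928 0.000
      vertex 0.482 10.736 0.000
      vertex 0.482 10.736 18.000
    endloop
  endfacet
  facet normal -0.7660 0.6428 0.0000
    outer loop
      vertex 4.000 14.928 0.000
      vertex 0.482 10.736 18.000
      vertex 4.000 14.928 18.000
    endloop
  endfacet
  facet normal -1.0000 0.0000 0.0000
    outer loop
      vertex 0.482 10.736 0.000
      vertex 0.482 5.264 0.000
      vertex 0.482 5.264 18.000
    endloop
  endfacet
  facet normal -1.0000 0.0000 0.0000
    outer loop
      vertex 0.482 10.736 0.000
      vertex 0.482 5.264 18.000
      vertex 0.482 10.736 18.000
    endloop
  endfacet
  facet normal -0.7660 -0.6428 0.0000
    outer loop
      vertex 0.482 5.264 0.000
      vertex 4.000 1.072 0.000
      vertex 4.000 1.072 18.000
    endloop
  endfacet
  facet normal -0.7660 -0.6428 0.0000
    outer loop
      vertex 0.482 5.264 0.000
      vertex 4.000 1.072 18.000
      vertex 0.482 5.264 18.000
    endloop
  endfacet
  facet normal -0.1736 -0.9848 0.0000
    outer loop
      vertex 4.000 1.072 0.000
      vertex 9.389 0.122 0.000
      vertex 9.389 0.122 18.000
    endloop
  endfacet
  facet normal -0.1736 -0.9848 0.0000
    outer loop
      vertex 4.000 1.072 0.000
      vertex 9.389 0.122 18.000
      vertex 4.000 1.072 18.000
    endloop
  endfacet
  facet normal 0.5000 -0.8660 0.0000
    outer loop
      vertex 9.389 0.122 0.000
      vertex 14.128 2.858 0.000
      vertex 14.128 2.858 18.000
    endloop
  endfacet
  facet normal 0.5000 -0.8660 0.0000
    outer loop
      vertex 9.389 0.122 0.000
      vertex 14.128 2.858 18.000
      vertex 9.389 0.122 18.000
    endloop
  endfacet
  facet normal 0.9397 -0.3421 0.0000
    outer loop
      vertex 14.128 2.858 0.000
      vertex 16.000 8.000 0.000
      vertex 16.000 8.000 18.000
    endloop
  endfacet
  facet normal 0.9397 -0.3421 0.0000
    outer loop
      vertex 14.128 2.858 0.000
      vertex 16.000 8.000 18.000
      vertex 14.128 2.858 18.000
    endloop
  endfacet
endsolid part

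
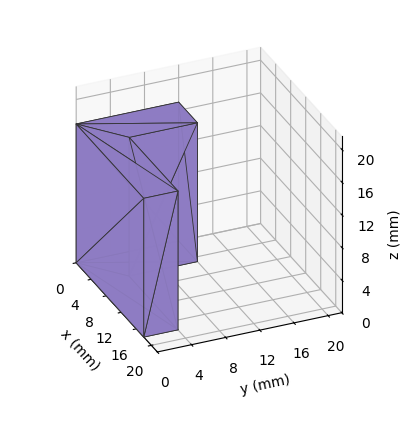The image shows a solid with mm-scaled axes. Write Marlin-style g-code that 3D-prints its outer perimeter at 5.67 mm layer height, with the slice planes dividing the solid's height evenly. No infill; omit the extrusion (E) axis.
Reading the render: the shape is an L-shaped prism: outer 18 × 12 mm, arm thicknesses ≈ 4 mm (horizontal) and 5 mm (vertical), extruded 17 mm in z (dimensions read to the nearest mm from the axis ticks). For the g-code, the solid's height is divided into equal slices at the stated Δz and each level perimeter traced with G1 moves after a G0 lift.

; perimeter-only toolpath
G21 ; units = mm
G90 ; absolute positioning
G28 ; home
; layer 1
G0 Z5.67
G0 X0.00 Y0.00
G1 X18.00 Y0.00
G1 X18.00 Y4.00
G1 X5.00 Y4.00
G1 X5.00 Y12.00
G1 X0.00 Y12.00
G1 X0.00 Y0.00
; layer 2
G0 Z11.33
G0 X0.00 Y0.00
G1 X18.00 Y0.00
G1 X18.00 Y4.00
G1 X5.00 Y4.00
G1 X5.00 Y12.00
G1 X0.00 Y12.00
G1 X0.00 Y0.00
; layer 3
G0 Z17.00
G0 X0.00 Y0.00
G1 X18.00 Y0.00
G1 X18.00 Y4.00
G1 X5.00 Y4.00
G1 X5.00 Y12.00
G1 X0.00 Y12.00
G1 X0.00 Y0.00
M2 ; end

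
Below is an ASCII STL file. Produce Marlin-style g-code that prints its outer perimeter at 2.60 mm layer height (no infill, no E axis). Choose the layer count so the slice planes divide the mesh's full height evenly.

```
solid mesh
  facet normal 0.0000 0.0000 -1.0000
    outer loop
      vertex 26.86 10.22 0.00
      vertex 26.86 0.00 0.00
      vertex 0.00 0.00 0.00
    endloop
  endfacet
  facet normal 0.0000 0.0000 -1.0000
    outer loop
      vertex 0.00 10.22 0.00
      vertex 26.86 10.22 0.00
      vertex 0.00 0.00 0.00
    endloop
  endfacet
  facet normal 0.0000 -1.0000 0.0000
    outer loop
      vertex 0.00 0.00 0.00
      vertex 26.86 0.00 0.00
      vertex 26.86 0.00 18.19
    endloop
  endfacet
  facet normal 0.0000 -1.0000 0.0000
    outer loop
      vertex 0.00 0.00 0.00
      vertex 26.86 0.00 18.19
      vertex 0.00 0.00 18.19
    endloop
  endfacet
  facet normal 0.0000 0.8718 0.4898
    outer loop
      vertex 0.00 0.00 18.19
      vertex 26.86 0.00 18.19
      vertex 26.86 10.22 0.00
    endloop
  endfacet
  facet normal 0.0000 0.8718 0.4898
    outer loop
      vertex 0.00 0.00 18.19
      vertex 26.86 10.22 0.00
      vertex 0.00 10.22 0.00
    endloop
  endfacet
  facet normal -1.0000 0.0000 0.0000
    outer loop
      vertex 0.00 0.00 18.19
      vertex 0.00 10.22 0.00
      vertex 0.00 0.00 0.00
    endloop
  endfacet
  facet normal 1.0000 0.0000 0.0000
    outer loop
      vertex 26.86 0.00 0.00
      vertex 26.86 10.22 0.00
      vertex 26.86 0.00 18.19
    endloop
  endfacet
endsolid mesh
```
; perimeter-only toolpath
G21 ; units = mm
G90 ; absolute positioning
G28 ; home
; layer 1
G0 Z2.60
G0 X0.00 Y0.00
G1 X26.86 Y0.00
G1 X26.86 Y8.76
G1 X0.00 Y8.76
G1 X0.00 Y0.00
; layer 2
G0 Z5.20
G0 X0.00 Y0.00
G1 X26.86 Y0.00
G1 X26.86 Y7.30
G1 X0.00 Y7.30
G1 X0.00 Y0.00
; layer 3
G0 Z7.80
G0 X0.00 Y0.00
G1 X26.86 Y0.00
G1 X26.86 Y5.84
G1 X0.00 Y5.84
G1 X0.00 Y0.00
; layer 4
G0 Z10.39
G0 X0.00 Y0.00
G1 X26.86 Y0.00
G1 X26.86 Y4.38
G1 X0.00 Y4.38
G1 X0.00 Y0.00
; layer 5
G0 Z12.99
G0 X0.00 Y0.00
G1 X26.86 Y0.00
G1 X26.86 Y2.92
G1 X0.00 Y2.92
G1 X0.00 Y0.00
; layer 6
G0 Z15.59
G0 X0.00 Y0.00
G1 X26.86 Y0.00
G1 X26.86 Y1.46
G1 X0.00 Y1.46
G1 X0.00 Y0.00
M2 ; end

The solid is a wedge (ramp): 26.9 × 10.2 mm base, rising to 18.2 mm along the y=0 edge and sloping linearly to z=0 at y=10.2. Slicing at Δz = 2.60 mm — 7 equal slices spanning the solid's height, so layer i sits at z = i·h/7 — gives 6 non-empty perimeters. Each is a 4-segment closed polygon; G0 lifts to the layer z and rapids to the start vertex, then G1 traces the edges. The cross-section shrinks linearly with z (the slice at the apex is degenerate and omitted).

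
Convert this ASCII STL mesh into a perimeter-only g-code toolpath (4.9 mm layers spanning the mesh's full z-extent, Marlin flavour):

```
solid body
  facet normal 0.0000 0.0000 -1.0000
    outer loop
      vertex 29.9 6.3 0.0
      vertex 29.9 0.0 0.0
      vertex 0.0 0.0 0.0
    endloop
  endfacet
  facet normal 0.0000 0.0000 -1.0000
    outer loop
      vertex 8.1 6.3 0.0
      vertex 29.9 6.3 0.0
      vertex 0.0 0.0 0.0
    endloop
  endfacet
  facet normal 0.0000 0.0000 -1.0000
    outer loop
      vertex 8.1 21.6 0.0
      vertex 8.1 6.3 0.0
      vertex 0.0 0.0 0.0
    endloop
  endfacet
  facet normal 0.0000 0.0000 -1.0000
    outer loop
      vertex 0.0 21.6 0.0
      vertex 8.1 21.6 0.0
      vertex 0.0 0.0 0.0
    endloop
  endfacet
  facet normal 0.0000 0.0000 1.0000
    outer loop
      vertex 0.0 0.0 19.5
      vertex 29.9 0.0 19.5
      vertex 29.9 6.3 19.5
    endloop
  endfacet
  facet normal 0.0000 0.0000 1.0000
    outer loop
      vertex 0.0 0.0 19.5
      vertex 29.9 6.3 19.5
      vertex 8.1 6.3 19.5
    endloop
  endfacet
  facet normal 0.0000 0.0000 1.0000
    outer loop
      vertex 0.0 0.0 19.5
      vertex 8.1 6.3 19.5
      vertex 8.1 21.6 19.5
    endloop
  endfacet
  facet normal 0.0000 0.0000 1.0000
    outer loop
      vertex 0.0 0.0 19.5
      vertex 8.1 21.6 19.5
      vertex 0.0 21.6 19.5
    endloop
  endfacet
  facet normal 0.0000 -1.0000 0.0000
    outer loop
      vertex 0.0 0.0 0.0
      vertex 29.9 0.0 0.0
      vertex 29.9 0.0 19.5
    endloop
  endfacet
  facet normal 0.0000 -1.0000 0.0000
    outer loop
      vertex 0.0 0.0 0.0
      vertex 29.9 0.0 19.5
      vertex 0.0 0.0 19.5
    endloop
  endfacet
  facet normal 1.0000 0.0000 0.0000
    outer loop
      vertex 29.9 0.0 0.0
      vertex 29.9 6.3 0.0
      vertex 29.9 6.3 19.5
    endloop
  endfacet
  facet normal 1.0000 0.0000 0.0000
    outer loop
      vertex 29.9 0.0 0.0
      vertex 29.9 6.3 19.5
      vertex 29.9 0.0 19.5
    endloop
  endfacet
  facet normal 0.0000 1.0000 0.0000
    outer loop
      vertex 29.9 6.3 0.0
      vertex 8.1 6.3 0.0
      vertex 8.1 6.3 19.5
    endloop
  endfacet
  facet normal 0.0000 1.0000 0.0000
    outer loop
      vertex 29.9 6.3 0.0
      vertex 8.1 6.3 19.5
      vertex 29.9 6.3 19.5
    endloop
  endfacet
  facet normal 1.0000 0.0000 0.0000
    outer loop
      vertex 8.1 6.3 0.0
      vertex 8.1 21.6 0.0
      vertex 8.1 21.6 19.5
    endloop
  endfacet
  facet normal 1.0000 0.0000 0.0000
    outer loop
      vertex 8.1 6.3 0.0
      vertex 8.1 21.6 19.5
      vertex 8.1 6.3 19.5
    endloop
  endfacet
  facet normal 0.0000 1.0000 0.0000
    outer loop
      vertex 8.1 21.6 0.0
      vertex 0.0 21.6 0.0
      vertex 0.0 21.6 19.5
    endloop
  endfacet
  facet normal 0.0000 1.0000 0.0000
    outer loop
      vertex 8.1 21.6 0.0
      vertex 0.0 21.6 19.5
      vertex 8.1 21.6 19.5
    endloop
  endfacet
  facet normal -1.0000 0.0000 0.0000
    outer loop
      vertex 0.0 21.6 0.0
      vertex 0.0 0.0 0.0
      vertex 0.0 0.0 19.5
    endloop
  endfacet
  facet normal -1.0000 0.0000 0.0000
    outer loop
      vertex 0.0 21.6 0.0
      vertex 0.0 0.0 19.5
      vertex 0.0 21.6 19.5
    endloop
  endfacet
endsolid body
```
; perimeter-only toolpath
G21 ; units = mm
G90 ; absolute positioning
G28 ; home
; layer 1
G0 Z4.9
G0 X0.0 Y0.0
G1 X29.9 Y0.0
G1 X29.9 Y6.3
G1 X8.1 Y6.3
G1 X8.1 Y21.6
G1 X0.0 Y21.6
G1 X0.0 Y0.0
; layer 2
G0 Z9.8
G0 X0.0 Y0.0
G1 X29.9 Y0.0
G1 X29.9 Y6.3
G1 X8.1 Y6.3
G1 X8.1 Y21.6
G1 X0.0 Y21.6
G1 X0.0 Y0.0
; layer 3
G0 Z14.6
G0 X0.0 Y0.0
G1 X29.9 Y0.0
G1 X29.9 Y6.3
G1 X8.1 Y6.3
G1 X8.1 Y21.6
G1 X0.0 Y21.6
G1 X0.0 Y0.0
; layer 4
G0 Z19.5
G0 X0.0 Y0.0
G1 X29.9 Y0.0
G1 X29.9 Y6.3
G1 X8.1 Y6.3
G1 X8.1 Y21.6
G1 X0.0 Y21.6
G1 X0.0 Y0.0
M2 ; end

The solid is an L-shaped prism: outer 29.9 × 21.6 mm, arm thicknesses ≈ 6.3 mm (horizontal) and 8.1 mm (vertical), extruded 19.5 mm in z. Slicing at Δz = 4.9 mm — 4 equal slices spanning the solid's height, so layer i sits at z = i·h/4 — gives 4 non-empty perimeters. Each is a 6-segment closed polygon; G0 lifts to the layer z and rapids to the start vertex, then G1 traces the edges.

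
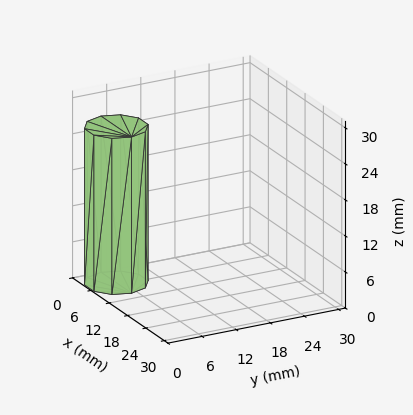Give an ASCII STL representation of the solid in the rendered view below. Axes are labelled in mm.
Reading the render: the shape is a regular 10-sided prism (a cylinder approximated with 10 flat sides), circumscribed radius ≈ 5 mm, height ≈ 26 mm (dimensions read to the nearest mm from the axis ticks). For the STL, each face is triangulated and given an outward normal.

solid part
  facet normal 0.0000 0.0000 -1.0000
    outer loop
      vertex 6.545 9.755 0.000
      vertex 9.045 7.939 0.000
      vertex 10.000 5.000 0.000
    endloop
  endfacet
  facet normal 0.0000 0.0000 -1.0000
    outer loop
      vertex 3.455 9.755 0.000
      vertex 6.545 9.755 0.000
      vertex 10.000 5.000 0.000
    endloop
  endfacet
  facet normal 0.0000 0.0000 -1.0000
    outer loop
      vertex 0.955 7.939 0.000
      vertex 3.455 9.755 0.000
      vertex 10.000 5.000 0.000
    endloop
  endfacet
  facet normal 0.0000 0.0000 -1.0000
    outer loop
      vertex 0.000 5.000 0.000
      vertex 0.955 7.939 0.000
      vertex 10.000 5.000 0.000
    endloop
  endfacet
  facet normal 0.0000 0.0000 -1.0000
    outer loop
      vertex 0.955 2.061 0.000
      vertex 0.000 5.000 0.000
      vertex 10.000 5.000 0.000
    endloop
  endfacet
  facet normal 0.0000 0.0000 -1.0000
    outer loop
      vertex 3.455 0.245 0.000
      vertex 0.955 2.061 0.000
      vertex 10.000 5.000 0.000
    endloop
  endfacet
  facet normal 0.0000 0.0000 -1.0000
    outer loop
      vertex 6.545 0.245 0.000
      vertex 3.455 0.245 0.000
      vertex 10.000 5.000 0.000
    endloop
  endfacet
  facet normal 0.0000 0.0000 -1.0000
    outer loop
      vertex 9.045 2.061 0.000
      vertex 6.545 0.245 0.000
      vertex 10.000 5.000 0.000
    endloop
  endfacet
  facet normal 0.0000 0.0000 1.0000
    outer loop
      vertex 10.000 5.000 26.000
      vertex 9.045 7.939 26.000
      vertex 6.545 9.755 26.000
    endloop
  endfacet
  facet normal 0.0000 0.0000 1.0000
    outer loop
      vertex 10.000 5.000 26.000
      vertex 6.545 9.755 26.000
      vertex 3.455 9.755 26.000
    endloop
  endfacet
  facet normal 0.0000 0.0000 1.0000
    outer loop
      vertex 10.000 5.000 26.000
      vertex 3.455 9.755 26.000
      vertex 0.955 7.939 26.000
    endloop
  endfacet
  facet normal 0.0000 0.0000 1.0000
    outer loop
      vertex 10.000 5.000 26.000
      vertex 0.955 7.939 26.000
      vertex 0.000 5.000 26.000
    endloop
  endfacet
  facet normal 0.0000 0.0000 1.0000
    outer loop
      vertex 10.000 5.000 26.000
      vertex 0.000 5.000 26.000
      vertex 0.955 2.061 26.000
    endloop
  endfacet
  facet normal 0.0000 0.0000 1.0000
    outer loop
      vertex 10.000 5.000 26.000
      vertex 0.955 2.061 26.000
      vertex 3.455 0.245 26.000
    endloop
  endfacet
  facet normal 0.0000 0.0000 1.0000
    outer loop
      vertex 10.000 5.000 26.000
      vertex 3.455 0.245 26.000
      vertex 6.545 0.245 26.000
    endloop
  endfacet
  facet normal 0.0000 0.0000 1.0000
    outer loop
      vertex 10.000 5.000 26.000
      vertex 6.545 0.245 26.000
      vertex 9.045 2.061 26.000
    endloop
  endfacet
  facet normal 0.9511 0.3090 0.0000
    outer loop
      vertex 10.000 5.000 0.000
      vertex 9.045 7.939 0.000
      vertex 9.045 7.939 26.000
    endloop
  endfacet
  facet normal 0.9511 0.3090 0.0000
    outer loop
      vertex 10.000 5.000 0.000
      vertex 9.045 7.939 26.000
      vertex 10.000 5.000 26.000
    endloop
  endfacet
  facet normal 0.5877 0.8091 0.0000
    outer loop
      vertex 9.045 7.939 0.000
      vertex 6.545 9.755 0.000
      vertex 6.545 9.755 26.000
    endloop
  endfacet
  facet normal 0.5877 0.8091 0.0000
    outer loop
      vertex 9.045 7.939 0.000
      vertex 6.545 9.755 26.000
      vertex 9.045 7.939 26.000
    endloop
  endfacet
  facet normal 0.0000 1.0000 0.0000
    outer loop
      vertex 6.545 9.755 0.000
      vertex 3.455 9.755 0.000
      vertex 3.455 9.755 26.000
    endloop
  endfacet
  facet normal 0.0000 1.0000 0.0000
    outer loop
      vertex 6.545 9.755 0.000
      vertex 3.455 9.755 26.000
      vertex 6.545 9.755 26.000
    endloop
  endfacet
  facet normal -0.5877 0.8091 0.0000
    outer loop
      vertex 3.455 9.755 0.000
      vertex 0.955 7.939 0.000
      vertex 0.955 7.939 26.000
    endloop
  endfacet
  facet normal -0.5877 0.8091 0.0000
    outer loop
      vertex 3.455 9.755 0.000
      vertex 0.955 7.939 26.000
      vertex 3.455 9.755 26.000
    endloop
  endfacet
  facet normal -0.9511 0.3090 0.0000
    outer loop
      vertex 0.955 7.939 0.000
      vertex 0.000 5.000 0.000
      vertex 0.000 5.000 26.000
    endloop
  endfacet
  facet normal -0.9511 0.3090 0.0000
    outer loop
      vertex 0.955 7.939 0.000
      vertex 0.000 5.000 26.000
      vertex 0.955 7.939 26.000
    endloop
  endfacet
  facet normal -0.9511 -0.3090 0.0000
    outer loop
      vertex 0.000 5.000 0.000
      vertex 0.955 2.061 0.000
      vertex 0.955 2.061 26.000
    endloop
  endfacet
  facet normal -0.9511 -0.3090 0.0000
    outer loop
      vertex 0.000 5.000 0.000
      vertex 0.955 2.061 26.000
      vertex 0.000 5.000 26.000
    endloop
  endfacet
  facet normal -0.5877 -0.8091 0.0000
    outer loop
      vertex 0.955 2.061 0.000
      vertex 3.455 0.245 0.000
      vertex 3.455 0.245 26.000
    endloop
  endfacet
  facet normal -0.5877 -0.8091 0.0000
    outer loop
      vertex 0.955 2.061 0.000
      vertex 3.455 0.245 26.000
      vertex 0.955 2.061 26.000
    endloop
  endfacet
  facet normal 0.0000 -1.0000 0.0000
    outer loop
      vertex 3.455 0.245 0.000
      vertex 6.545 0.245 0.000
      vertex 6.545 0.245 26.000
    endloop
  endfacet
  facet normal 0.0000 -1.0000 0.0000
    outer loop
      vertex 3.455 0.245 0.000
      vertex 6.545 0.245 26.000
      vertex 3.455 0.245 26.000
    endloop
  endfacet
  facet normal 0.5877 -0.8091 0.0000
    outer loop
      vertex 6.545 0.245 0.000
      vertex 9.045 2.061 0.000
      vertex 9.045 2.061 26.000
    endloop
  endfacet
  facet normal 0.5877 -0.8091 0.0000
    outer loop
      vertex 6.545 0.245 0.000
      vertex 9.045 2.061 26.000
      vertex 6.545 0.245 26.000
    endloop
  endfacet
  facet normal 0.9511 -0.3090 0.0000
    outer loop
      vertex 9.045 2.061 0.000
      vertex 10.000 5.000 0.000
      vertex 10.000 5.000 26.000
    endloop
  endfacet
  facet normal 0.9511 -0.3090 0.0000
    outer loop
      vertex 9.045 2.061 0.000
      vertex 10.000 5.000 26.000
      vertex 9.045 2.061 26.000
    endloop
  endfacet
endsolid part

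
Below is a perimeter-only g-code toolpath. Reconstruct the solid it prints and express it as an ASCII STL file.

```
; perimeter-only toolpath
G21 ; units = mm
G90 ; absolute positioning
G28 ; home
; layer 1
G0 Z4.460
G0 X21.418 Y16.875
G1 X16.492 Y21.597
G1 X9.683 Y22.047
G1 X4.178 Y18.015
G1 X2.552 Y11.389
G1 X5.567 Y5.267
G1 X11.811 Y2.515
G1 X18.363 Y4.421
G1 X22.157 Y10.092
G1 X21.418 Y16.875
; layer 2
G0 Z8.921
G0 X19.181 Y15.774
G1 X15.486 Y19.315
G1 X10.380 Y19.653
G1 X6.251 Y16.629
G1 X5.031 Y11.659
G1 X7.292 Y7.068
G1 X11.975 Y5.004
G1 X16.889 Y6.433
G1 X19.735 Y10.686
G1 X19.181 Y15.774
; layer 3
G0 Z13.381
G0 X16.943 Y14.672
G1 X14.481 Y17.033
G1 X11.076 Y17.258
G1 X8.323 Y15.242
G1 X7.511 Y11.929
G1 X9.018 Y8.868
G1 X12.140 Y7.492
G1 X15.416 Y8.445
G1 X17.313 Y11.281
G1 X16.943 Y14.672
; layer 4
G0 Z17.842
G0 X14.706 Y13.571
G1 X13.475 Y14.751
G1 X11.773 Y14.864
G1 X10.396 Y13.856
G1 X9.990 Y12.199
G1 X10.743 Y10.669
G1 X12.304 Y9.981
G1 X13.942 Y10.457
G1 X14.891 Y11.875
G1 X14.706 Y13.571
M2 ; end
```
solid part
  facet normal 0.0000 0.0000 -1.0000
    outer loop
      vertex 8.987 24.442 0.000
      vertex 17.498 23.879 0.000
      vertex 23.655 17.977 0.000
    endloop
  endfacet
  facet normal 0.0000 0.0000 -1.0000
    outer loop
      vertex 2.105 19.402 0.000
      vertex 8.987 24.442 0.000
      vertex 23.655 17.977 0.000
    endloop
  endfacet
  facet normal 0.0000 0.0000 -1.0000
    outer loop
      vertex 0.073 11.119 0.000
      vertex 2.105 19.402 0.000
      vertex 23.655 17.977 0.000
    endloop
  endfacet
  facet normal 0.0000 0.0000 -1.0000
    outer loop
      vertex 3.841 3.467 0.000
      vertex 0.073 11.119 0.000
      vertex 23.655 17.977 0.000
    endloop
  endfacet
  facet normal 0.0000 0.0000 -1.0000
    outer loop
      vertex 11.646 0.027 0.000
      vertex 3.841 3.467 0.000
      vertex 23.655 17.977 0.000
    endloop
  endfacet
  facet normal 0.0000 0.0000 -1.0000
    outer loop
      vertex 19.836 2.409 0.000
      vertex 11.646 0.027 0.000
      vertex 23.655 17.977 0.000
    endloop
  endfacet
  facet normal 0.0000 0.0000 -1.0000
    outer loop
      vertex 24.579 9.498 0.000
      vertex 19.836 2.409 0.000
      vertex 23.655 17.977 0.000
    endloop
  endfacet
  facet normal 0.6126 0.6391 0.4651
    outer loop
      vertex 23.655 17.977 0.000
      vertex 17.498 23.879 0.000
      vertex 12.469 12.469 22.302
    endloop
  endfacet
  facet normal 0.0584 0.8833 0.4651
    outer loop
      vertex 17.498 23.879 0.000
      vertex 8.987 24.442 0.000
      vertex 12.469 12.469 22.302
    endloop
  endfacet
  facet normal -0.5231 0.7142 0.4651
    outer loop
      vertex 8.987 24.442 0.000
      vertex 2.105 19.402 0.000
      vertex 12.469 12.469 22.302
    endloop
  endfacet
  facet normal -0.8598 0.2109 0.4651
    outer loop
      vertex 2.105 19.402 0.000
      vertex 0.073 11.119 0.000
      vertex 12.469 12.469 22.302
    endloop
  endfacet
  facet normal -0.7942 -0.3911 0.4651
    outer loop
      vertex 0.073 11.119 0.000
      vertex 3.841 3.467 0.000
      vertex 12.469 12.469 22.302
    endloop
  endfacet
  facet normal -0.3570 -0.8101 0.4651
    outer loop
      vertex 3.841 3.467 0.000
      vertex 11.646 0.027 0.000
      vertex 12.469 12.469 22.302
    endloop
  endfacet
  facet normal 0.2472 -0.8500 0.4651
    outer loop
      vertex 11.646 0.027 0.000
      vertex 19.836 2.409 0.000
      vertex 12.469 12.469 22.302
    endloop
  endfacet
  facet normal 0.7358 -0.4923 0.4651
    outer loop
      vertex 19.836 2.409 0.000
      vertex 24.579 9.498 0.000
      vertex 12.469 12.469 22.302
    endloop
  endfacet
  facet normal 0.8801 0.0959 0.4651
    outer loop
      vertex 24.579 9.498 0.000
      vertex 23.655 17.977 0.000
      vertex 12.469 12.469 22.302
    endloop
  endfacet
endsolid part

The G0 Z moves step by Δz≈4.460 mm. The G1 loops shrink linearly with z, so the solid tapers from its base footprint up to z≈22.3. Closing with a flat bottom cap and the tapered top and triangulating gives 16 facets — a regular 9-sided pyramid, base circumscribed radius ≈ 12.5 mm, apex at z ≈ 22.3 mm.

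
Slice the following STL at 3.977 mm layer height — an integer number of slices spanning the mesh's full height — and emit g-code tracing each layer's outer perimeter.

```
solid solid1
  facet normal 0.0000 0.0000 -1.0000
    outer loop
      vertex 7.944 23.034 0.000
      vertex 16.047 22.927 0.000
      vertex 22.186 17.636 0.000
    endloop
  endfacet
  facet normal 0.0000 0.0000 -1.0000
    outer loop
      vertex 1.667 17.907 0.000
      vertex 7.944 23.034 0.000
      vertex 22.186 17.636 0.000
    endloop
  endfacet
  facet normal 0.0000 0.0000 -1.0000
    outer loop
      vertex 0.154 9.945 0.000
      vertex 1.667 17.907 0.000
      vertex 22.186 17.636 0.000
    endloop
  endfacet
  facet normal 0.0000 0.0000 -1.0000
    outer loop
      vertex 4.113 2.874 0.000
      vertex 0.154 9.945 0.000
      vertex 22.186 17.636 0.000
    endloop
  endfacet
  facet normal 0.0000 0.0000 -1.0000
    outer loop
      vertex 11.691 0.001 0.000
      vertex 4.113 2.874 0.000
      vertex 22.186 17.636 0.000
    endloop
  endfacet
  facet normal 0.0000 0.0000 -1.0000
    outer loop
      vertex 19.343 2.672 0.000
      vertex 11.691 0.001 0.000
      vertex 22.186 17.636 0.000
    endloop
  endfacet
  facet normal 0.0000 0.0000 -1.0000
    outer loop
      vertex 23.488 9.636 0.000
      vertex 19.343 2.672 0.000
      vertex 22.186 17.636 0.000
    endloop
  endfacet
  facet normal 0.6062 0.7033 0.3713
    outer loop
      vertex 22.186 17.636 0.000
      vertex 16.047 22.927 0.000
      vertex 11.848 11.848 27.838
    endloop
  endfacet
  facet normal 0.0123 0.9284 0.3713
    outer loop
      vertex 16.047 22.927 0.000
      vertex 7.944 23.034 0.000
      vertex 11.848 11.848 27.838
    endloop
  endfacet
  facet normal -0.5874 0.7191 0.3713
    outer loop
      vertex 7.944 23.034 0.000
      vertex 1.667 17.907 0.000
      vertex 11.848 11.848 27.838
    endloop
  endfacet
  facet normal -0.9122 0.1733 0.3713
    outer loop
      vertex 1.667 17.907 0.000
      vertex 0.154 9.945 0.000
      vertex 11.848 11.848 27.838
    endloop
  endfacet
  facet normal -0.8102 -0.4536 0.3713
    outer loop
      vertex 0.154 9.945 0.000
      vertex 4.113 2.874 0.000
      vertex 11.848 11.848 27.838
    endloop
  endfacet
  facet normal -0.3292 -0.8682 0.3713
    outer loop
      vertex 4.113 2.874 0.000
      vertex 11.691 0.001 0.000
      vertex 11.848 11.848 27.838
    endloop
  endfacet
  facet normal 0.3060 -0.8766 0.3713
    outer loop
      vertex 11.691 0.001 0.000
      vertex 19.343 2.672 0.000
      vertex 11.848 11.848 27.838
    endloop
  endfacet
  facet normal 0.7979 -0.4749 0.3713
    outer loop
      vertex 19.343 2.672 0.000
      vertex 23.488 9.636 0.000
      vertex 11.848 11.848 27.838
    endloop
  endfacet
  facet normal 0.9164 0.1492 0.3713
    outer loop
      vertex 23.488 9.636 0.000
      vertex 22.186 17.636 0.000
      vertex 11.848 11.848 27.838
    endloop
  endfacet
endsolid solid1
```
; perimeter-only toolpath
G21 ; units = mm
G90 ; absolute positioning
G28 ; home
; layer 1
G0 Z3.977
G0 X20.709 Y16.809
G1 X15.447 Y21.344
G1 X8.502 Y21.436
G1 X3.121 Y17.041
G1 X1.825 Y10.217
G1 X5.218 Y4.156
G1 X11.713 Y1.693
G1 X18.272 Y3.983
G1 X21.825 Y9.952
G1 X20.709 Y16.809
; layer 2
G0 Z7.954
G0 X19.232 Y15.982
G1 X14.847 Y19.762
G1 X9.059 Y19.838
G1 X4.576 Y16.176
G1 X3.495 Y10.489
G1 X6.323 Y5.438
G1 X11.736 Y3.386
G1 X17.202 Y5.294
G1 X20.162 Y10.268
G1 X19.232 Y15.982
; layer 3
G0 Z11.931
G0 X17.755 Y15.155
G1 X14.247 Y18.179
G1 X9.617 Y18.240
G1 X6.030 Y15.310
G1 X5.166 Y10.761
G1 X7.428 Y6.720
G1 X11.758 Y5.078
G1 X16.131 Y6.605
G1 X18.499 Y10.584
G1 X17.755 Y15.155
; layer 4
G0 Z15.907
G0 X16.279 Y14.329
G1 X13.648 Y16.596
G1 X10.175 Y16.642
G1 X7.485 Y14.445
G1 X6.836 Y11.032
G1 X8.533 Y8.002
G1 X11.781 Y6.771
G1 X15.060 Y7.915
G1 X16.837 Y10.900
G1 X16.279 Y14.329
; layer 5
G0 Z19.884
G0 X14.802 Y13.502
G1 X13.048 Y15.013
G1 X10.733 Y15.044
G1 X8.939 Y13.579
G1 X8.507 Y11.304
G1 X9.638 Y9.284
G1 X11.803 Y8.463
G1 X13.989 Y9.226
G1 X15.174 Y11.216
G1 X14.802 Y13.502
; layer 6
G0 Z23.861
G0 X13.325 Y12.675
G1 X12.448 Y13.431
G1 X11.290 Y13.446
G1 X10.394 Y12.714
G1 X10.177 Y11.576
G1 X10.743 Y10.566
G1 X11.826 Y10.156
G1 X12.919 Y10.537
G1 X13.511 Y11.532
G1 X13.325 Y12.675
M2 ; end

The solid is a regular 9-sided pyramid, base circumscribed radius ≈ 11.8 mm, apex at z ≈ 27.8 mm. Slicing at Δz = 3.977 mm — 7 equal slices spanning the solid's height, so layer i sits at z = i·h/7 — gives 6 non-empty perimeters. Each is a 9-segment closed polygon; G0 lifts to the layer z and rapids to the start vertex, then G1 traces the edges. The cross-section shrinks linearly with z (the slice at the apex is degenerate and omitted).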